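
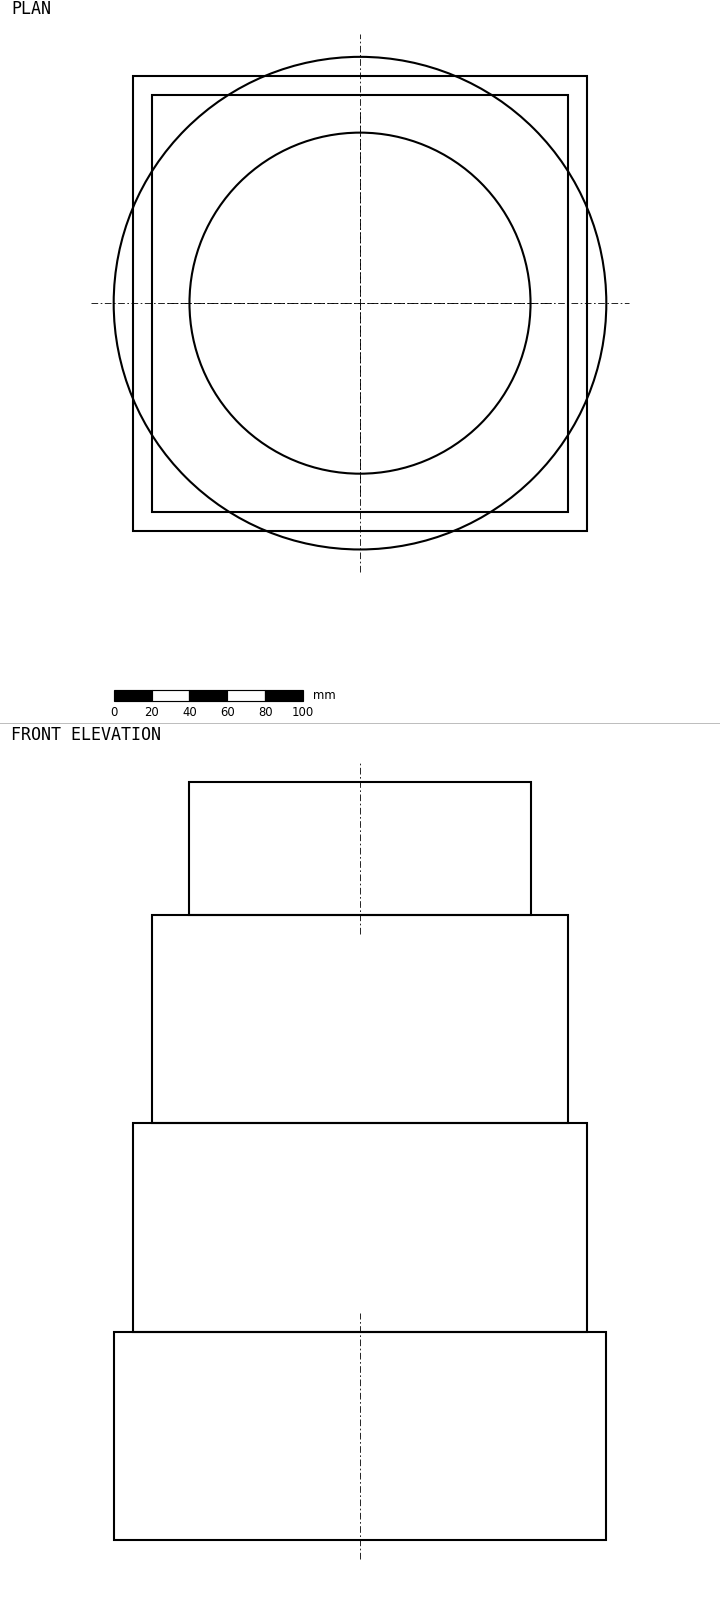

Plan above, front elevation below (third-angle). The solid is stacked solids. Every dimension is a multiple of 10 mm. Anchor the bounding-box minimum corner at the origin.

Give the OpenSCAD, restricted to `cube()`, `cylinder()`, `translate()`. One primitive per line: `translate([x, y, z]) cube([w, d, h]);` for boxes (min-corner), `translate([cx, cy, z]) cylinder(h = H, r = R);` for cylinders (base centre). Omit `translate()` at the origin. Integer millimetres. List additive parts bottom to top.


translate([130, 130, 0]) cylinder(h = 110, r = 130);
translate([10, 10, 110]) cube([240, 240, 110]);
translate([20, 20, 220]) cube([220, 220, 110]);
translate([130, 130, 330]) cylinder(h = 70, r = 90);


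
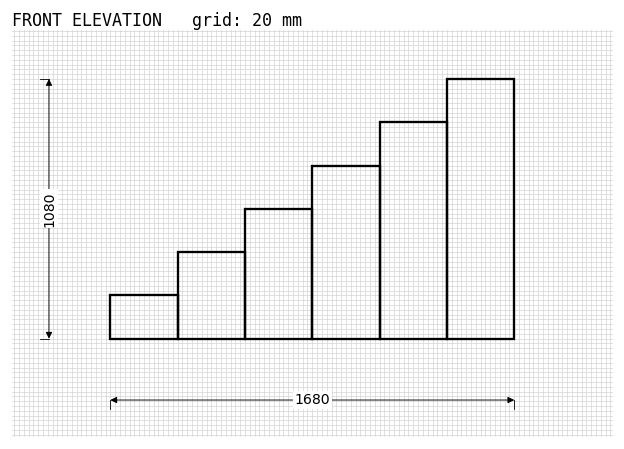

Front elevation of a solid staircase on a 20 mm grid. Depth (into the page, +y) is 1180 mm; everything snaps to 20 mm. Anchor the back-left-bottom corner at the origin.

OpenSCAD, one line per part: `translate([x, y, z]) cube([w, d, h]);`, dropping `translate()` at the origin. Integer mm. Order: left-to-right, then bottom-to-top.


cube([280, 1180, 180]);
translate([280, 0, 0]) cube([280, 1180, 360]);
translate([560, 0, 0]) cube([280, 1180, 540]);
translate([840, 0, 0]) cube([280, 1180, 720]);
translate([1120, 0, 0]) cube([280, 1180, 900]);
translate([1400, 0, 0]) cube([280, 1180, 1080]);


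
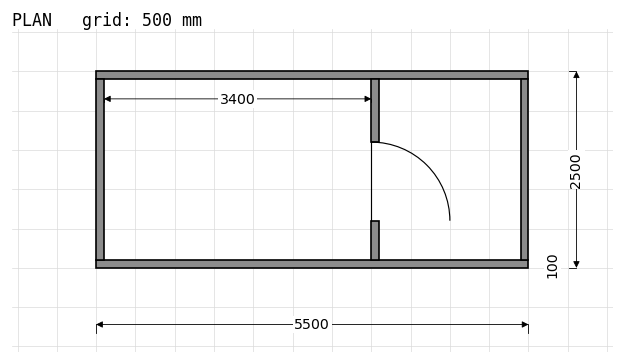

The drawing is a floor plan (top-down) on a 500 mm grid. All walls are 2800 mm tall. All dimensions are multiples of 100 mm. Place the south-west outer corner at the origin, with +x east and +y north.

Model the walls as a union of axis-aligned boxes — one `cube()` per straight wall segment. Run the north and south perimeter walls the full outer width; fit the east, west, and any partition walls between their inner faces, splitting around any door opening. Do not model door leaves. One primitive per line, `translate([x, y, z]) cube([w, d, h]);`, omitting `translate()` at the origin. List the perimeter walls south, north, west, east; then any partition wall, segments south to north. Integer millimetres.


cube([5500, 100, 2800]);
translate([0, 2400, 0]) cube([5500, 100, 2800]);
translate([0, 100, 0]) cube([100, 2300, 2800]);
translate([5400, 100, 0]) cube([100, 2300, 2800]);
translate([3500, 100, 0]) cube([100, 500, 2800]);
translate([3500, 1600, 0]) cube([100, 800, 2800]);


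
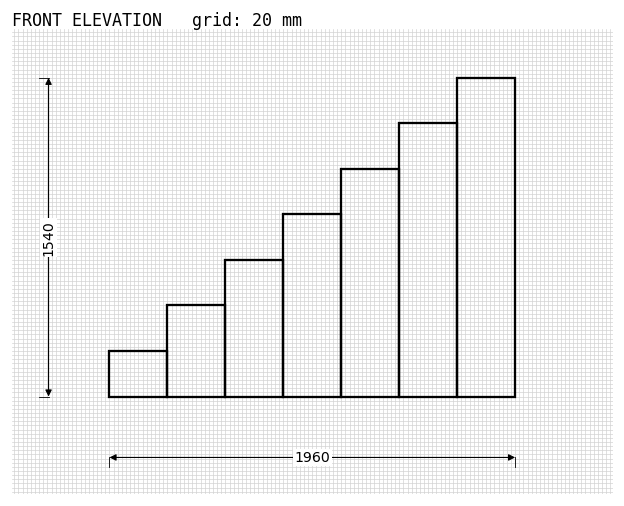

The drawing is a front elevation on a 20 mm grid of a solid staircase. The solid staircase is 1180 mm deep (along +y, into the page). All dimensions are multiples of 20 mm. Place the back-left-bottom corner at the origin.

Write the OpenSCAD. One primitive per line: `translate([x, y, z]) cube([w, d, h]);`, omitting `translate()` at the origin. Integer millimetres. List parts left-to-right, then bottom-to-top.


cube([280, 1180, 220]);
translate([280, 0, 0]) cube([280, 1180, 440]);
translate([560, 0, 0]) cube([280, 1180, 660]);
translate([840, 0, 0]) cube([280, 1180, 880]);
translate([1120, 0, 0]) cube([280, 1180, 1100]);
translate([1400, 0, 0]) cube([280, 1180, 1320]);
translate([1680, 0, 0]) cube([280, 1180, 1540]);


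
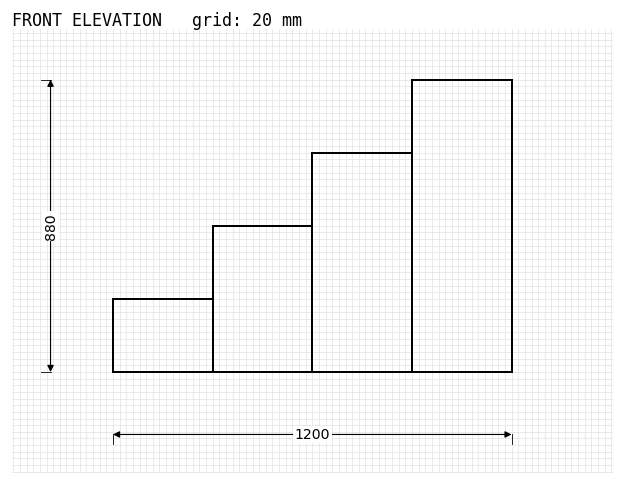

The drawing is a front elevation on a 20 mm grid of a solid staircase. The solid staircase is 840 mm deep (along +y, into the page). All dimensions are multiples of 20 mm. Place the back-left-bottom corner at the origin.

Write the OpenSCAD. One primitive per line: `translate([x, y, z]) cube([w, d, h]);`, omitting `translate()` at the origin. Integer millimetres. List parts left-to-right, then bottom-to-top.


cube([300, 840, 220]);
translate([300, 0, 0]) cube([300, 840, 440]);
translate([600, 0, 0]) cube([300, 840, 660]);
translate([900, 0, 0]) cube([300, 840, 880]);


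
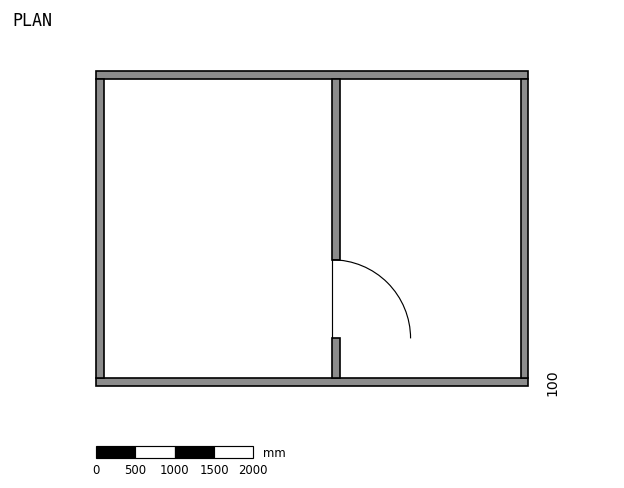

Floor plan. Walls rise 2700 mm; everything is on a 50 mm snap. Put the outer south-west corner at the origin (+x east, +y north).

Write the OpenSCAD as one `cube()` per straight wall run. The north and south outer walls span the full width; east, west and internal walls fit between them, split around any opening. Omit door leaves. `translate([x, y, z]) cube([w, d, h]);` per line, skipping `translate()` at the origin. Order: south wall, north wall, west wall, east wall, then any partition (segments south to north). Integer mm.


cube([5500, 100, 2700]);
translate([0, 3900, 0]) cube([5500, 100, 2700]);
translate([0, 100, 0]) cube([100, 3800, 2700]);
translate([5400, 100, 0]) cube([100, 3800, 2700]);
translate([3000, 100, 0]) cube([100, 500, 2700]);
translate([3000, 1600, 0]) cube([100, 2300, 2700]);


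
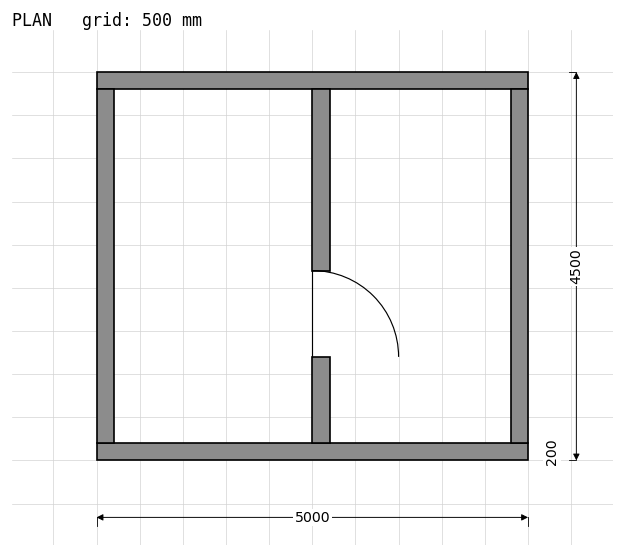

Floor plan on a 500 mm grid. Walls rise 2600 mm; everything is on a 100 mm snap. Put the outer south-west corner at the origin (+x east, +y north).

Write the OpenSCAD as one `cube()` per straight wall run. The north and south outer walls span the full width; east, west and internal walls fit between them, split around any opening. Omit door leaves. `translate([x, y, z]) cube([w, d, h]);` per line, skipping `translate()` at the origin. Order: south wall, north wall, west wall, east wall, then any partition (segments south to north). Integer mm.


cube([5000, 200, 2600]);
translate([0, 4300, 0]) cube([5000, 200, 2600]);
translate([0, 200, 0]) cube([200, 4100, 2600]);
translate([4800, 200, 0]) cube([200, 4100, 2600]);
translate([2500, 200, 0]) cube([200, 1000, 2600]);
translate([2500, 2200, 0]) cube([200, 2100, 2600]);


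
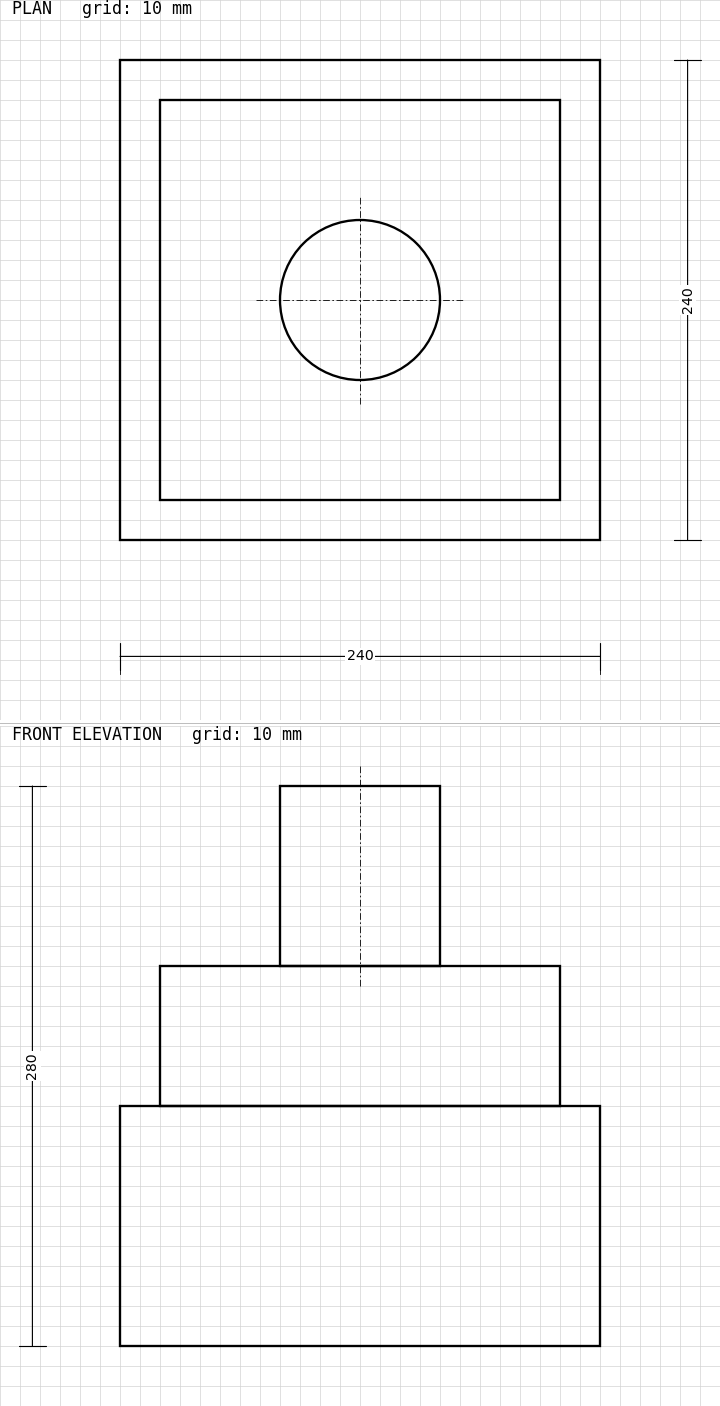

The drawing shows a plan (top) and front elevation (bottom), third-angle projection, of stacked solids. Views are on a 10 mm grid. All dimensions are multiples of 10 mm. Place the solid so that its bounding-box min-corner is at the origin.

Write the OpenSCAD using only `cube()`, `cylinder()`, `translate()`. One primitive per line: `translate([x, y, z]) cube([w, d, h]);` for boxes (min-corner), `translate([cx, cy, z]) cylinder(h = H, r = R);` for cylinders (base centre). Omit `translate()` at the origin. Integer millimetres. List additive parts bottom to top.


cube([240, 240, 120]);
translate([20, 20, 120]) cube([200, 200, 70]);
translate([120, 120, 190]) cylinder(h = 90, r = 40);


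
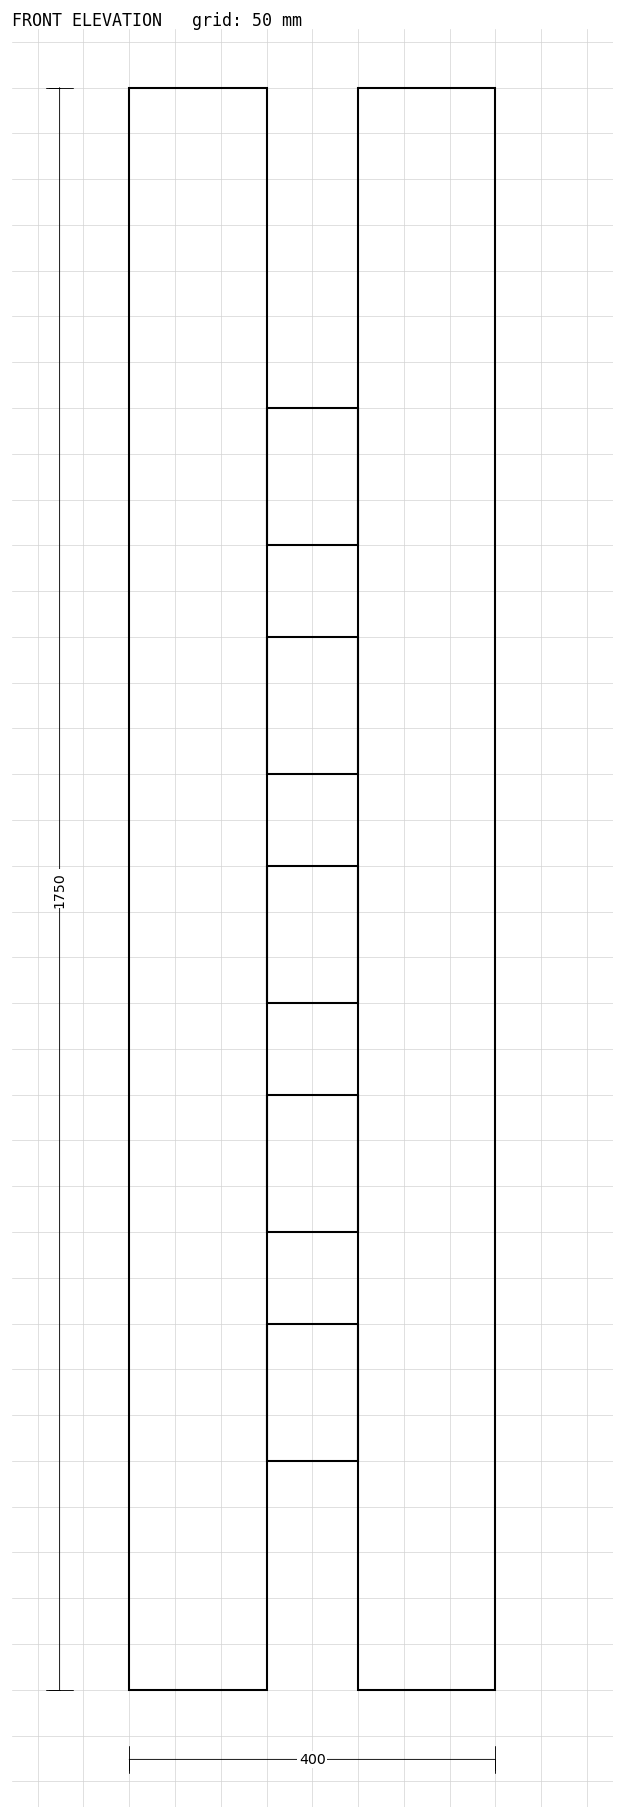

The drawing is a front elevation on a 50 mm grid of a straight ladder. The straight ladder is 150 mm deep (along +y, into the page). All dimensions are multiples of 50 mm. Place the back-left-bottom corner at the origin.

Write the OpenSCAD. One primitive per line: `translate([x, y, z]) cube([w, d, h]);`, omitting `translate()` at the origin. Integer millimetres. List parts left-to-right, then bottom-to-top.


cube([150, 150, 1750]);
translate([150, 0, 250]) cube([100, 150, 150]);
translate([150, 0, 500]) cube([100, 150, 150]);
translate([150, 0, 750]) cube([100, 150, 150]);
translate([150, 0, 1000]) cube([100, 150, 150]);
translate([150, 0, 1250]) cube([100, 150, 150]);
translate([250, 0, 0]) cube([150, 150, 1750]);


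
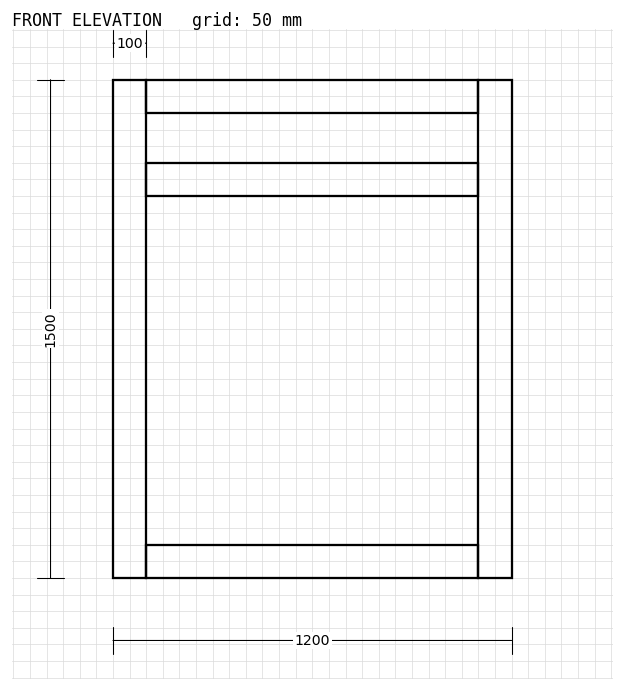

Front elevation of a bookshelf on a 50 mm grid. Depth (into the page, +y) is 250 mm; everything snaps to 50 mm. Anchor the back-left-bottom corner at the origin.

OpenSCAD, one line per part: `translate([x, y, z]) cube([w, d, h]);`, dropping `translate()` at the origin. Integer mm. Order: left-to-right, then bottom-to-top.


cube([100, 250, 1500]);
translate([100, 0, 0]) cube([1000, 250, 100]);
translate([100, 0, 1150]) cube([1000, 250, 100]);
translate([100, 0, 1400]) cube([1000, 250, 100]);
translate([1100, 0, 0]) cube([100, 250, 1500]);


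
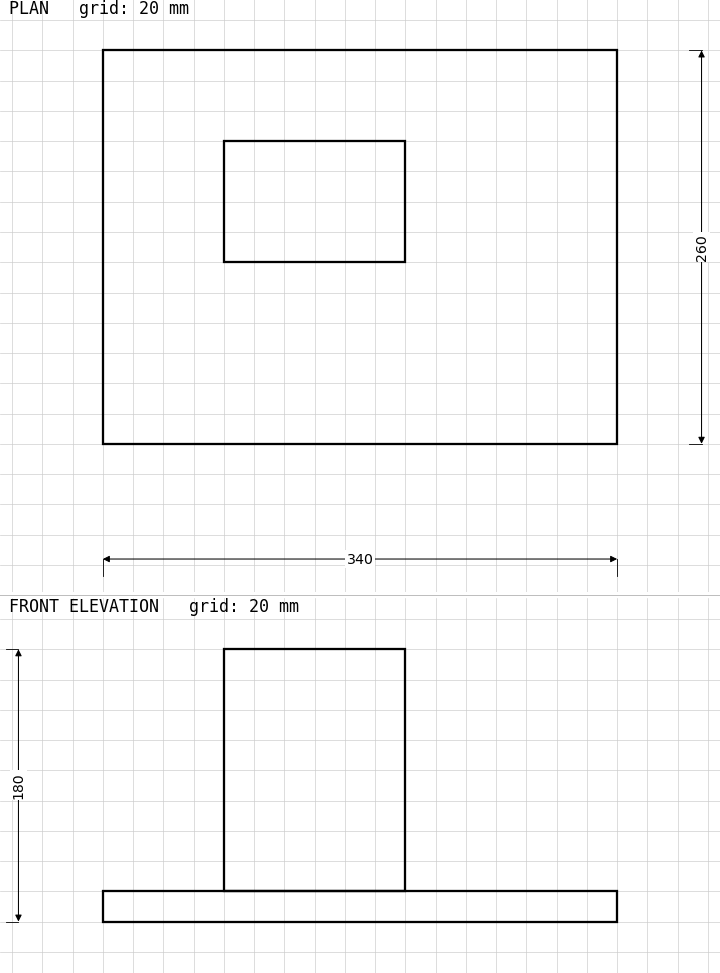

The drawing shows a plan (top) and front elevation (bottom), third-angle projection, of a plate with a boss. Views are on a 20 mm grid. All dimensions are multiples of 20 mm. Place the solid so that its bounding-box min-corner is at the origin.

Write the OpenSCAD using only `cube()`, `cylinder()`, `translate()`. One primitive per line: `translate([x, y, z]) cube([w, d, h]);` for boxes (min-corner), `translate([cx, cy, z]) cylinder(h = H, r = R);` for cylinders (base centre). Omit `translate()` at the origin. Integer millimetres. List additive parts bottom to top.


cube([340, 260, 20]);
translate([80, 120, 20]) cube([120, 80, 160]);


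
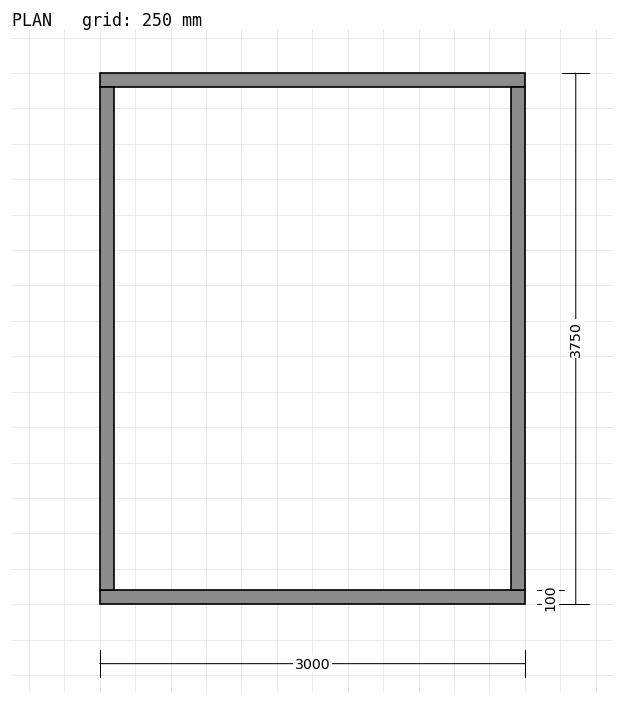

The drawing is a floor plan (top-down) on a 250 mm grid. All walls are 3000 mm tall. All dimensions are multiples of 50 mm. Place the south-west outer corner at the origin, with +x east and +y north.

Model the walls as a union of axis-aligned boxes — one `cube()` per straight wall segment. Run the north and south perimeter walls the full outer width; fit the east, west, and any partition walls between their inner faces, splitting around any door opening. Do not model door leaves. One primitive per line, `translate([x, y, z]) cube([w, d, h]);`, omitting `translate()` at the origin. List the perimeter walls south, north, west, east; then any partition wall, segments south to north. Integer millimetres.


cube([3000, 100, 3000]);
translate([0, 3650, 0]) cube([3000, 100, 3000]);
translate([0, 100, 0]) cube([100, 3550, 3000]);
translate([2900, 100, 0]) cube([100, 3550, 3000]);


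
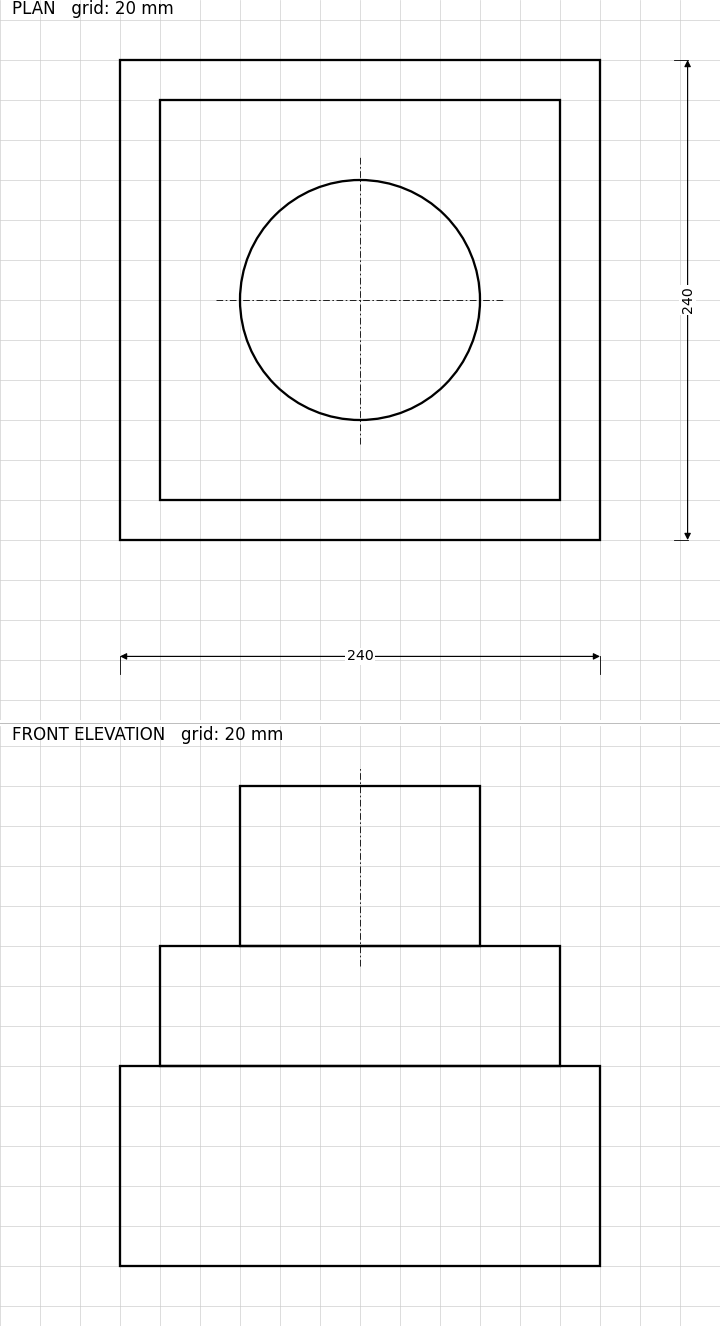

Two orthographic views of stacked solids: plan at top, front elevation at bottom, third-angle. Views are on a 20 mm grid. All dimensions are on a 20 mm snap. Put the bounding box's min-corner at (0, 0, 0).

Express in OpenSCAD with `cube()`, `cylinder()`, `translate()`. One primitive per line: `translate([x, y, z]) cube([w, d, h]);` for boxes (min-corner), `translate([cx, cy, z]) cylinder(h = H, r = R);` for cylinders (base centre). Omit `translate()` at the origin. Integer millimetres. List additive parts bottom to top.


cube([240, 240, 100]);
translate([20, 20, 100]) cube([200, 200, 60]);
translate([120, 120, 160]) cylinder(h = 80, r = 60);


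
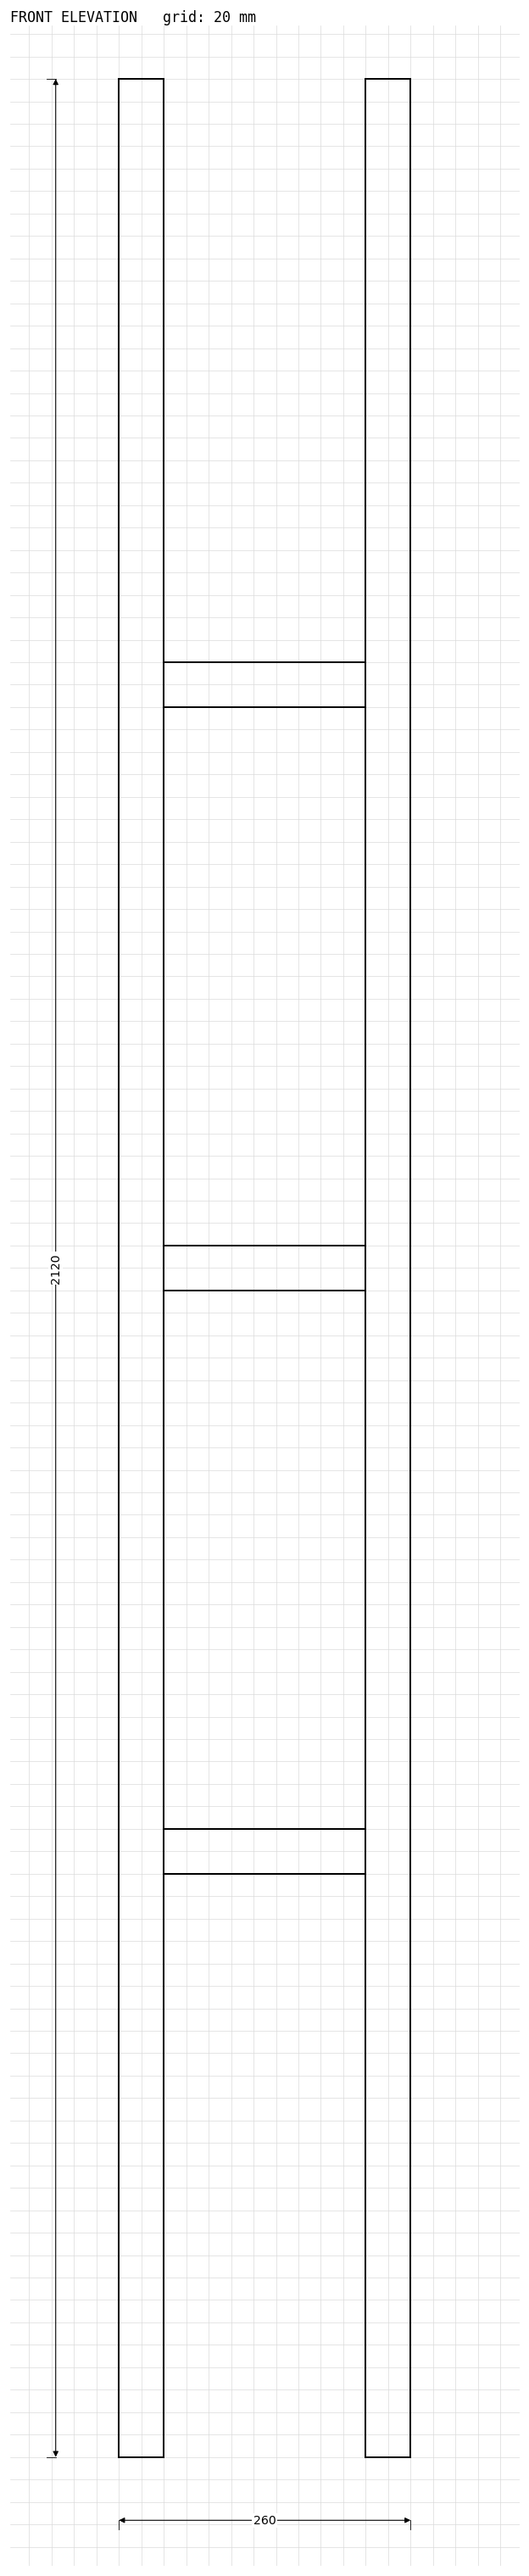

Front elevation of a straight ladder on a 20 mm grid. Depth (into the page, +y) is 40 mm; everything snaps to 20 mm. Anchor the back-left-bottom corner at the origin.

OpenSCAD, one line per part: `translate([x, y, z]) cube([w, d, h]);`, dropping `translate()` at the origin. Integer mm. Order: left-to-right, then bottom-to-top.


cube([40, 40, 2120]);
translate([40, 0, 520]) cube([180, 40, 40]);
translate([40, 0, 1040]) cube([180, 40, 40]);
translate([40, 0, 1560]) cube([180, 40, 40]);
translate([220, 0, 0]) cube([40, 40, 2120]);


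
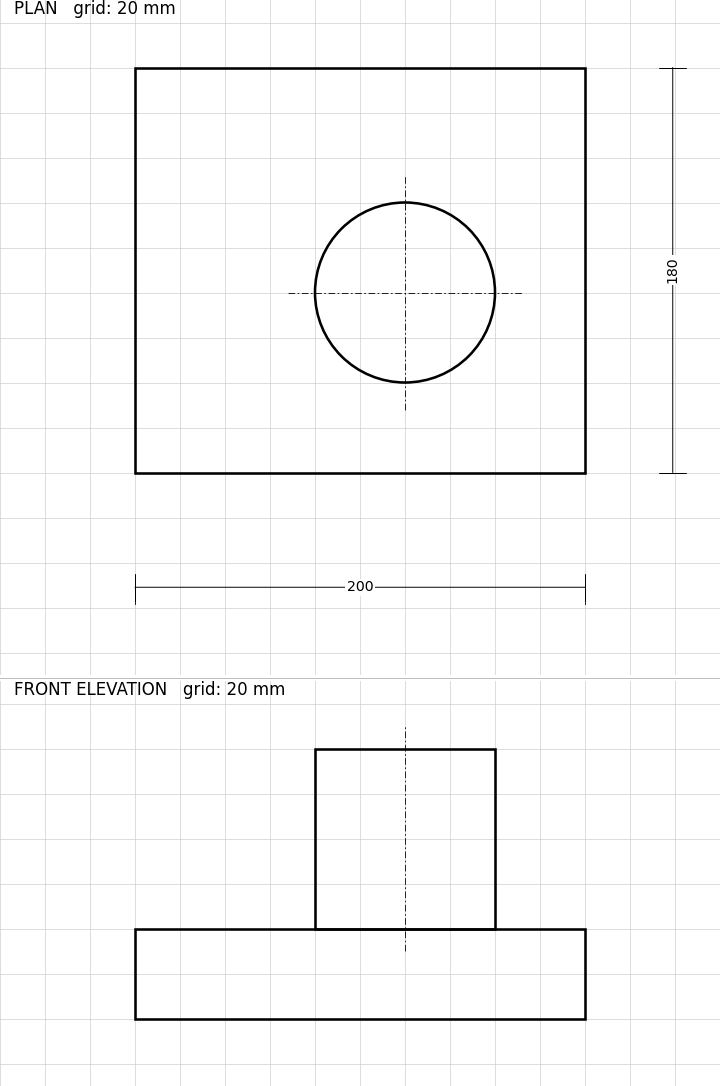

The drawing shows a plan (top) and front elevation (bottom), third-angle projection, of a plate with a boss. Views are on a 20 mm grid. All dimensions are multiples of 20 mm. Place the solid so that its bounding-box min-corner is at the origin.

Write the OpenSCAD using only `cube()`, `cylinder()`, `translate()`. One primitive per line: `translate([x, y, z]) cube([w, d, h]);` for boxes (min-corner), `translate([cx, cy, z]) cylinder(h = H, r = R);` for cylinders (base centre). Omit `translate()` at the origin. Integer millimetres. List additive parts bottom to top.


cube([200, 180, 40]);
translate([120, 80, 40]) cylinder(h = 80, r = 40);


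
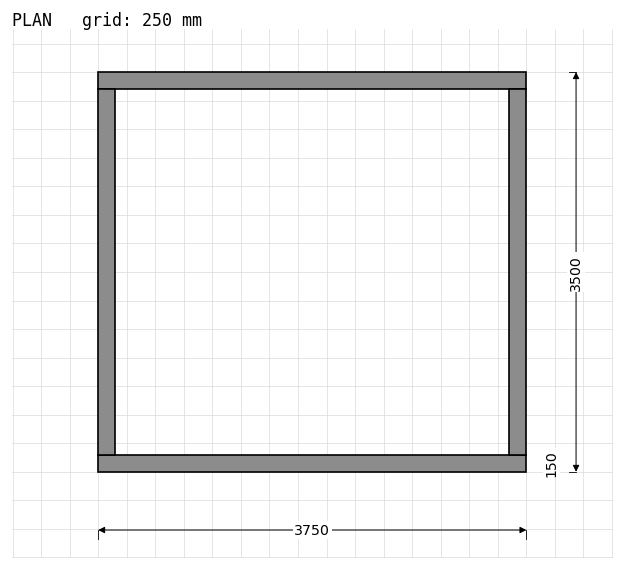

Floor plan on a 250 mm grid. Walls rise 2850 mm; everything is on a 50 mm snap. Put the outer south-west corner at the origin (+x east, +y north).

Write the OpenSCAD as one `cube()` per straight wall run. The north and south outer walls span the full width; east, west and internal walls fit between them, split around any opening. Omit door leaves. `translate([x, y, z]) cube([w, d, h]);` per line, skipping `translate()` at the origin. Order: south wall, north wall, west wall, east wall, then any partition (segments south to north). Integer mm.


cube([3750, 150, 2850]);
translate([0, 3350, 0]) cube([3750, 150, 2850]);
translate([0, 150, 0]) cube([150, 3200, 2850]);
translate([3600, 150, 0]) cube([150, 3200, 2850]);


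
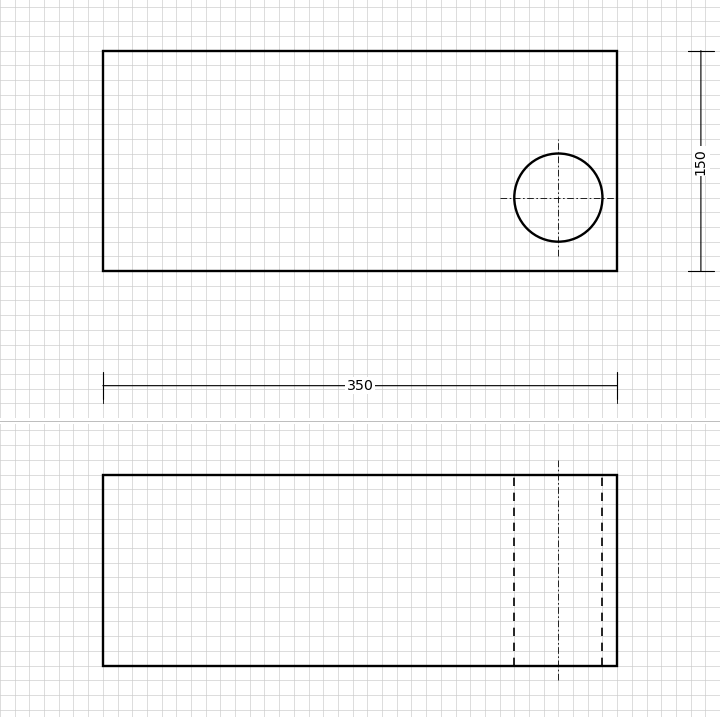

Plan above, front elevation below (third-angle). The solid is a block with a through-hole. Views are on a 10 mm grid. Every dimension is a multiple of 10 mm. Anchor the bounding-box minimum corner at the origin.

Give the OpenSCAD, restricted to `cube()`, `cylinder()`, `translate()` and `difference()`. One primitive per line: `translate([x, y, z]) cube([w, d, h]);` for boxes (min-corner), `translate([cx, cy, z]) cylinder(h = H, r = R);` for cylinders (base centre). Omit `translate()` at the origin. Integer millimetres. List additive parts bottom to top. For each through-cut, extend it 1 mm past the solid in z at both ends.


difference() {
  cube([350, 150, 130]);
  translate([310, 50, -1]) cylinder(h = 132, r = 30);
}


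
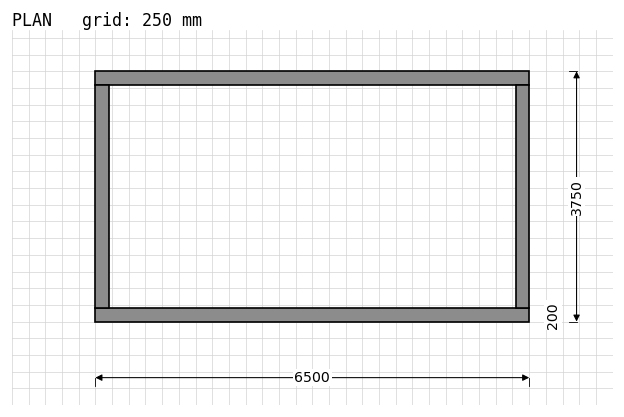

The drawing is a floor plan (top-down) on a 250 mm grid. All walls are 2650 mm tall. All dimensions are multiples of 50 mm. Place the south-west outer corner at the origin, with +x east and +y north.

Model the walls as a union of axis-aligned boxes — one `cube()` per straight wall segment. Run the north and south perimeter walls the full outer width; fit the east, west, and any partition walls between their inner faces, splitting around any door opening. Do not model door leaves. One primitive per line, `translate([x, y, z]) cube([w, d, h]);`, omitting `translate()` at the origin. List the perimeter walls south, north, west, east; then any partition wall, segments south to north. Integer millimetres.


cube([6500, 200, 2650]);
translate([0, 3550, 0]) cube([6500, 200, 2650]);
translate([0, 200, 0]) cube([200, 3350, 2650]);
translate([6300, 200, 0]) cube([200, 3350, 2650]);


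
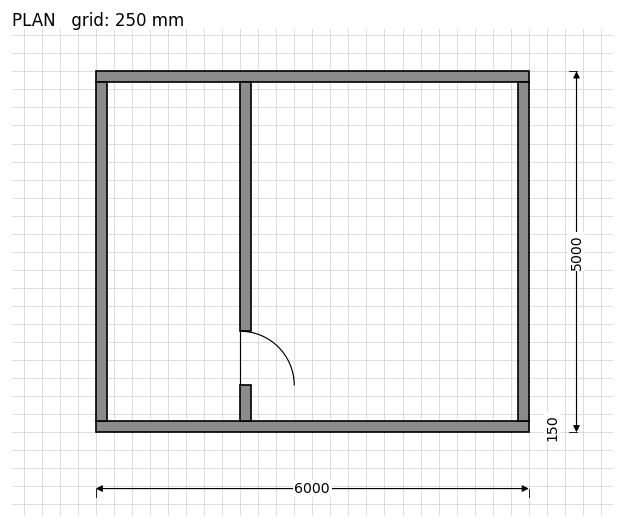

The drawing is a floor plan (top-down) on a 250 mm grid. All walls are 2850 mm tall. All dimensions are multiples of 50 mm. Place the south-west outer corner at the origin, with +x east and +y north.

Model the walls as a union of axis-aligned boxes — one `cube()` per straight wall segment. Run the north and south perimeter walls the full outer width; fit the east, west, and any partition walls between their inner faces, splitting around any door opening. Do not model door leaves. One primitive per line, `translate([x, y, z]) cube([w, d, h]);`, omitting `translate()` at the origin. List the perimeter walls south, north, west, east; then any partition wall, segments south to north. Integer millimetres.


cube([6000, 150, 2850]);
translate([0, 4850, 0]) cube([6000, 150, 2850]);
translate([0, 150, 0]) cube([150, 4700, 2850]);
translate([5850, 150, 0]) cube([150, 4700, 2850]);
translate([2000, 150, 0]) cube([150, 500, 2850]);
translate([2000, 1400, 0]) cube([150, 3450, 2850]);


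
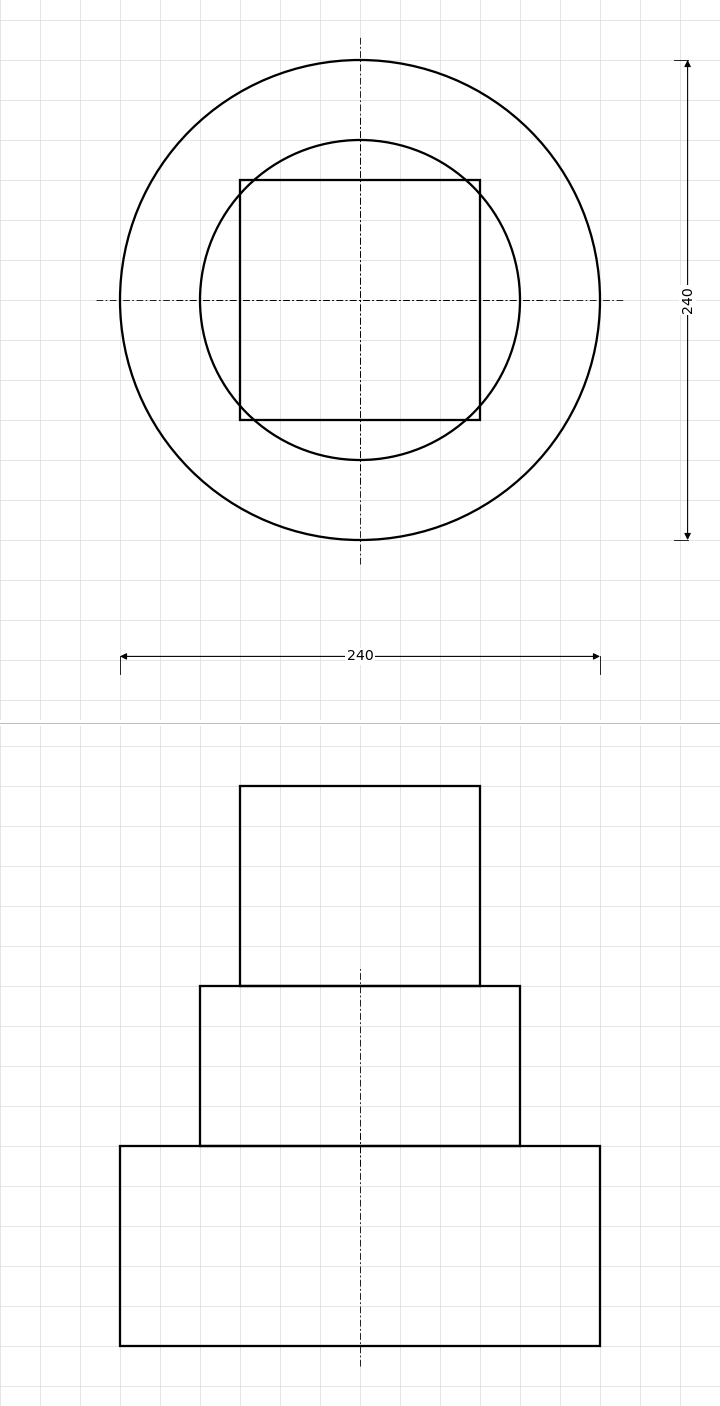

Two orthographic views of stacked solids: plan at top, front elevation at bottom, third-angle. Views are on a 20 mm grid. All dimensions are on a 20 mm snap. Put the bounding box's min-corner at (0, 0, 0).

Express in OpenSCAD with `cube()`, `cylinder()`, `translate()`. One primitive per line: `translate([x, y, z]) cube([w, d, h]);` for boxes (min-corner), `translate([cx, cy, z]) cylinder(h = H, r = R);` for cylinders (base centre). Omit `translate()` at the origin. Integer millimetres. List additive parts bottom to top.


translate([120, 120, 0]) cylinder(h = 100, r = 120);
translate([120, 120, 100]) cylinder(h = 80, r = 80);
translate([60, 60, 180]) cube([120, 120, 100]);


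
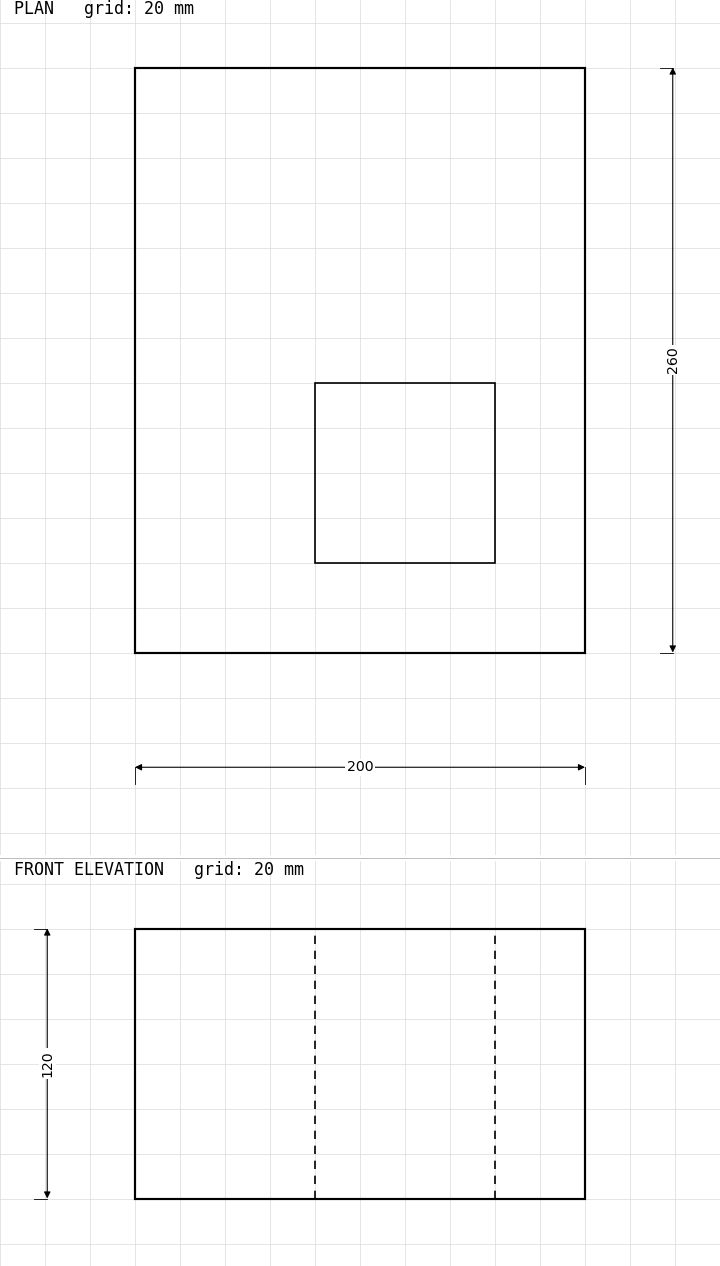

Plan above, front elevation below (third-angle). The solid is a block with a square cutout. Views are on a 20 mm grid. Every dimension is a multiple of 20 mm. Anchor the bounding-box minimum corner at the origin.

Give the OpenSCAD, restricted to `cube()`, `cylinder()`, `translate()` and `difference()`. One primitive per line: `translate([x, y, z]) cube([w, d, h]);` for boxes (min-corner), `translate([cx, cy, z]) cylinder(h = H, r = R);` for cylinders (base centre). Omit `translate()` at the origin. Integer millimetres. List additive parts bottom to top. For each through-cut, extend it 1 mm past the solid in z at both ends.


difference() {
  cube([200, 260, 120]);
  translate([80, 40, -1]) cube([80, 80, 122]);
}


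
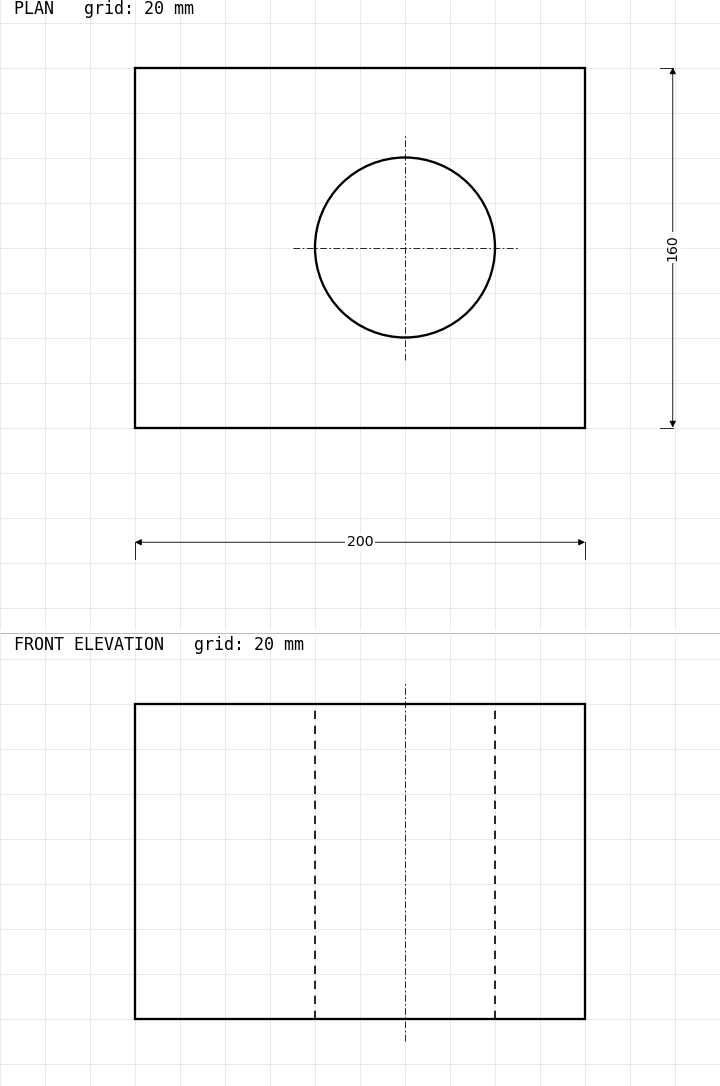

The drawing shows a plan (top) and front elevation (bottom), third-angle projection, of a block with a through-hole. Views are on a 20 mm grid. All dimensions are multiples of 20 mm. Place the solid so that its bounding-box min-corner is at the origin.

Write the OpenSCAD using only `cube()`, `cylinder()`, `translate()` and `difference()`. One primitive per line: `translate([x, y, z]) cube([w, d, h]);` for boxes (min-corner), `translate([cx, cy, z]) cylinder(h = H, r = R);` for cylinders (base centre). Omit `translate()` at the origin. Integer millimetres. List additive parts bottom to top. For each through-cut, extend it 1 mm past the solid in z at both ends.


difference() {
  cube([200, 160, 140]);
  translate([120, 80, -1]) cylinder(h = 142, r = 40);
}


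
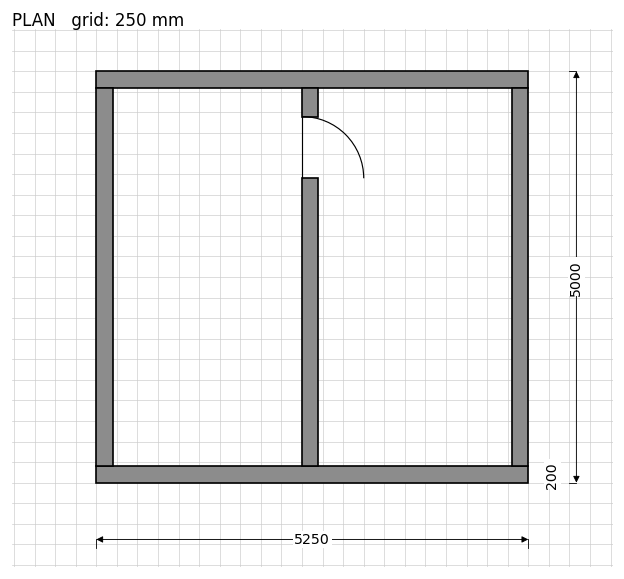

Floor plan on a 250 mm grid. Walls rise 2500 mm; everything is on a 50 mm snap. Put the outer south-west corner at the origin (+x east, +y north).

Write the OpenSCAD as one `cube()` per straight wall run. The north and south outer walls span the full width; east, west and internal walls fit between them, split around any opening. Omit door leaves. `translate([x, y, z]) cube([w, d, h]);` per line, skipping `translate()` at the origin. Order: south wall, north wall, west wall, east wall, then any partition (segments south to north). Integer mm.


cube([5250, 200, 2500]);
translate([0, 4800, 0]) cube([5250, 200, 2500]);
translate([0, 200, 0]) cube([200, 4600, 2500]);
translate([5050, 200, 0]) cube([200, 4600, 2500]);
translate([2500, 200, 0]) cube([200, 3500, 2500]);
translate([2500, 4450, 0]) cube([200, 350, 2500]);


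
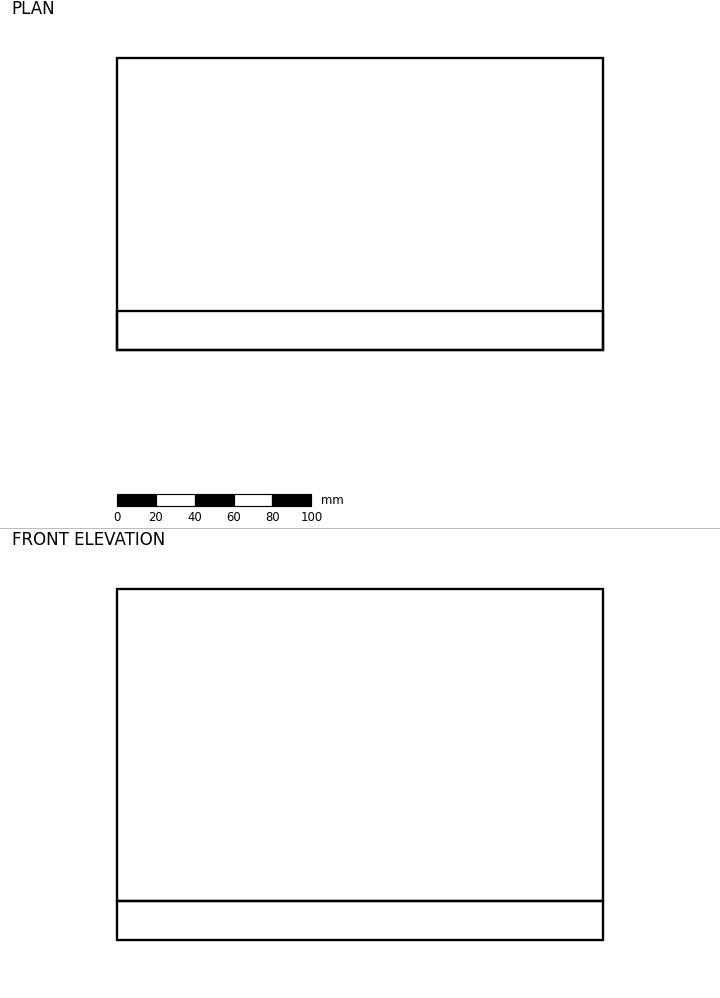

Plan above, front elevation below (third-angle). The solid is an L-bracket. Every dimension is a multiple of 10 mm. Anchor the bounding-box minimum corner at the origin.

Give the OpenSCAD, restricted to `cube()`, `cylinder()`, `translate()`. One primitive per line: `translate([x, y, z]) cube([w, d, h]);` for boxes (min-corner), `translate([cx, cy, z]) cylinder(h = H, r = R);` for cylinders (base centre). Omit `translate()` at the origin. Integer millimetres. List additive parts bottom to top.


cube([250, 150, 20]);
translate([0, 0, 20]) cube([250, 20, 160]);


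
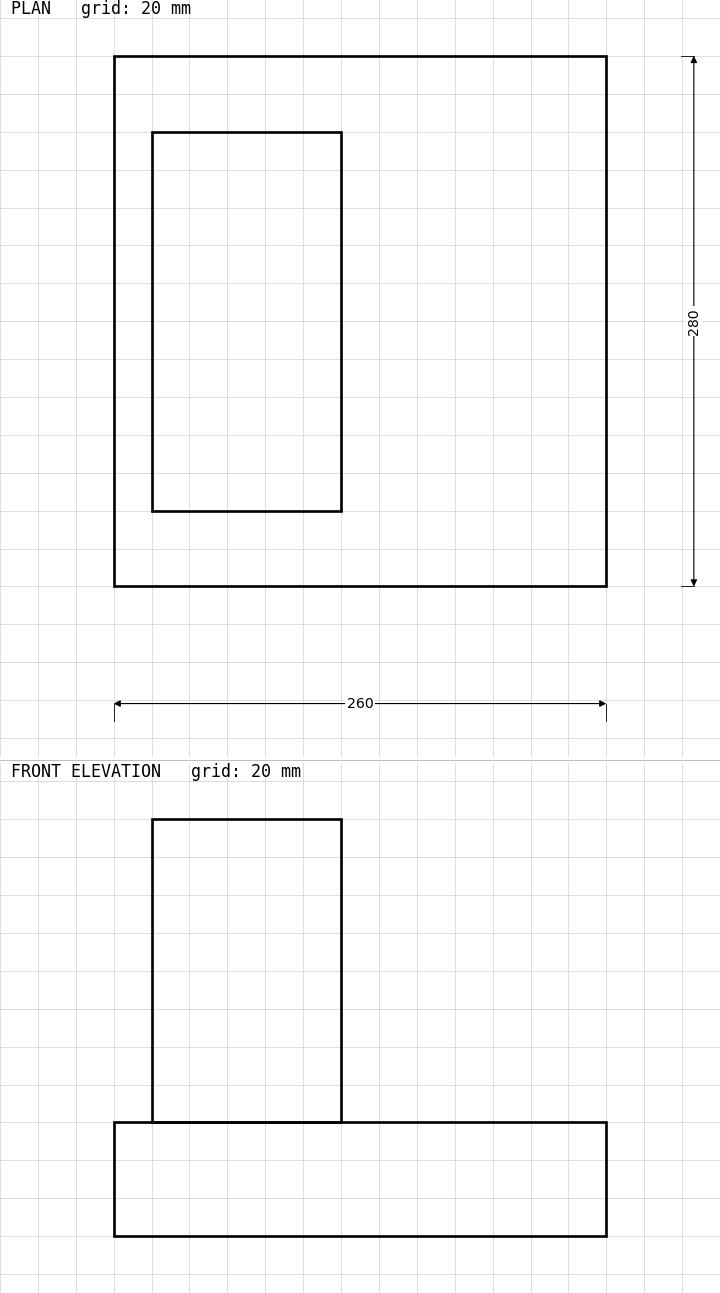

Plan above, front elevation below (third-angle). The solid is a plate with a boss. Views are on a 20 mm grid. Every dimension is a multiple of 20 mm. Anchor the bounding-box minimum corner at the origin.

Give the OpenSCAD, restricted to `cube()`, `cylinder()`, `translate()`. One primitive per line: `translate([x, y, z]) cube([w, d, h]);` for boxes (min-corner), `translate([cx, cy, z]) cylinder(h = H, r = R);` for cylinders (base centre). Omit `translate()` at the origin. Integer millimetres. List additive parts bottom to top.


cube([260, 280, 60]);
translate([20, 40, 60]) cube([100, 200, 160]);


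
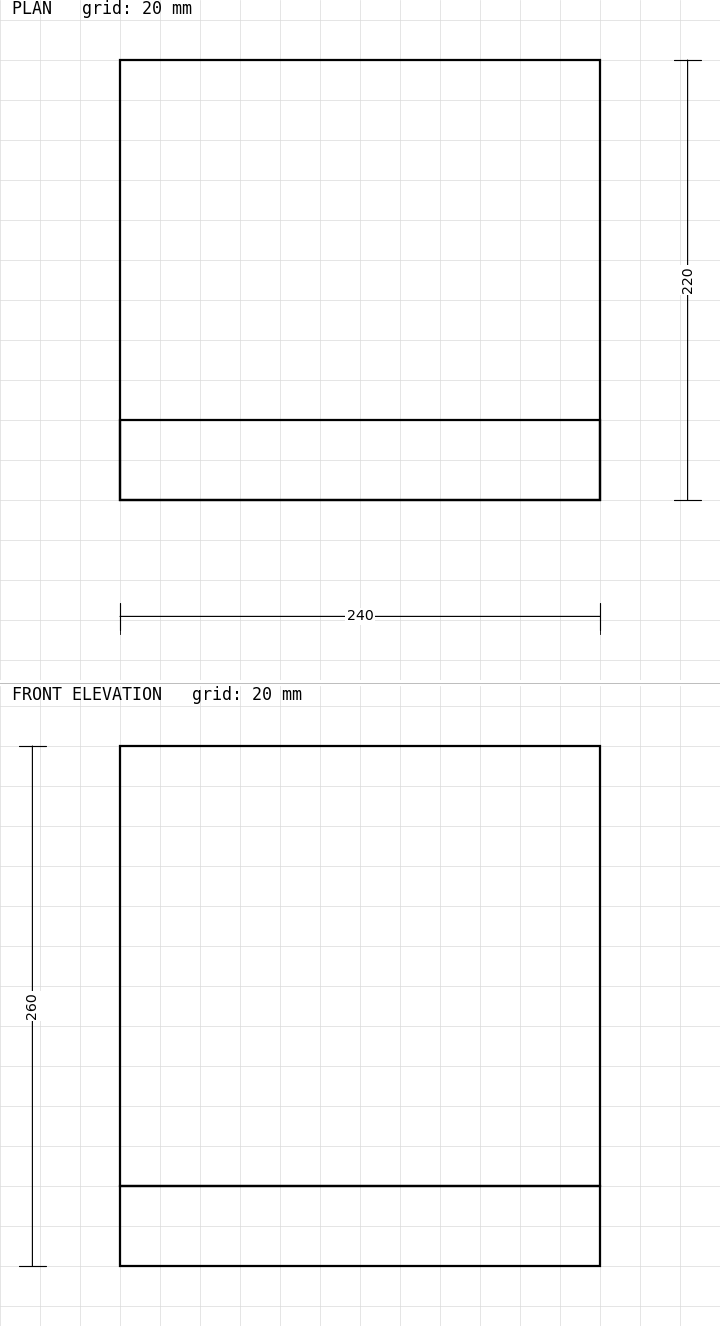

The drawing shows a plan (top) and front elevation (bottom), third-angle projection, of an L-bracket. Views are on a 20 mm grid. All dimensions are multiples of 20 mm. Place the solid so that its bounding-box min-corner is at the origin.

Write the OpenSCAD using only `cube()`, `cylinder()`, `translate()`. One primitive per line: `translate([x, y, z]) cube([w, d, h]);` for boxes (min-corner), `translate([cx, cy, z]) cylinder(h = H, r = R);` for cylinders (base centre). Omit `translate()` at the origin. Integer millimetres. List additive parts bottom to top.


cube([240, 220, 40]);
translate([0, 0, 40]) cube([240, 40, 220]);


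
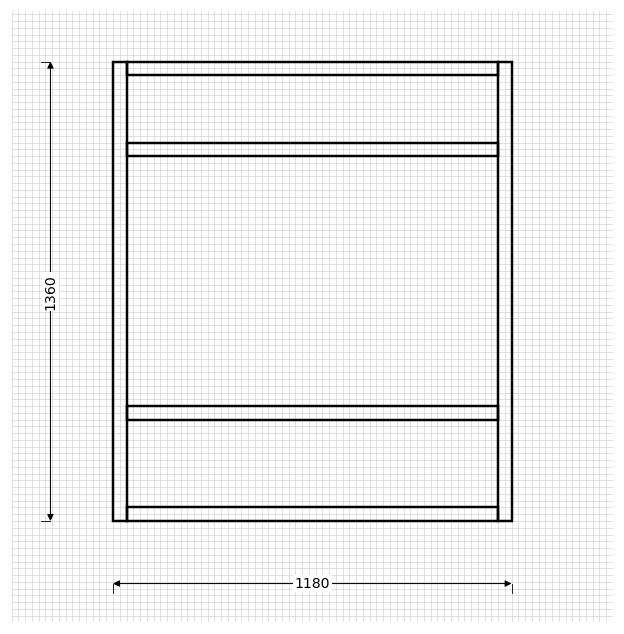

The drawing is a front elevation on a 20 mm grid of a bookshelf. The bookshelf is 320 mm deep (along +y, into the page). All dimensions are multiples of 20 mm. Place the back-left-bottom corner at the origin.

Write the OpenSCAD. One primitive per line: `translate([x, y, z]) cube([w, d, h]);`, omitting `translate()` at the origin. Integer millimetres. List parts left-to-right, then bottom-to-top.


cube([40, 320, 1360]);
translate([40, 0, 0]) cube([1100, 320, 40]);
translate([40, 0, 300]) cube([1100, 320, 40]);
translate([40, 0, 1080]) cube([1100, 320, 40]);
translate([40, 0, 1320]) cube([1100, 320, 40]);
translate([1140, 0, 0]) cube([40, 320, 1360]);


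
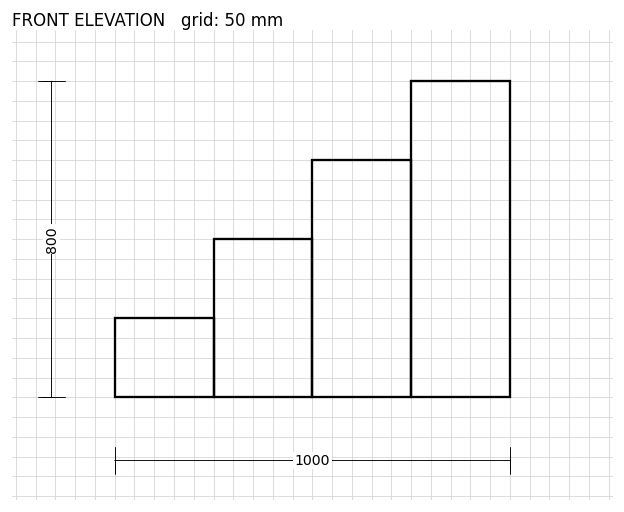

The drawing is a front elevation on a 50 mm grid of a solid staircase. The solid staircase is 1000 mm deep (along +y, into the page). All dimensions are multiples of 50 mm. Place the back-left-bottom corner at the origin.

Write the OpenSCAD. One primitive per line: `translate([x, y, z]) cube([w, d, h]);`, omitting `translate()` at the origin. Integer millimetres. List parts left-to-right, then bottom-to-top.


cube([250, 1000, 200]);
translate([250, 0, 0]) cube([250, 1000, 400]);
translate([500, 0, 0]) cube([250, 1000, 600]);
translate([750, 0, 0]) cube([250, 1000, 800]);


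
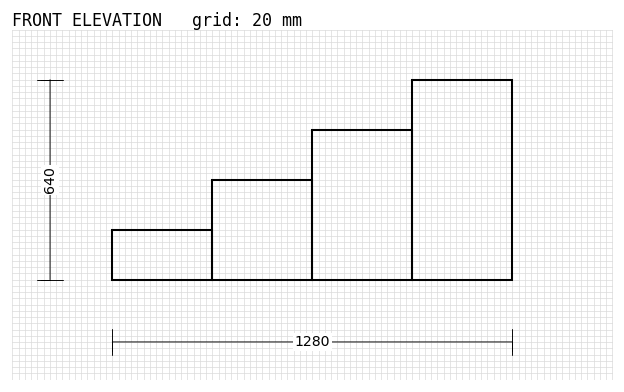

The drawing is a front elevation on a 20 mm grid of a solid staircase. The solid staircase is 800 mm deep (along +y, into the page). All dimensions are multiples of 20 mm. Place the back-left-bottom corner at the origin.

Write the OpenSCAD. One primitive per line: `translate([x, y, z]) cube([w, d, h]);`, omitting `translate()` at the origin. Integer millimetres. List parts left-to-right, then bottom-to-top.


cube([320, 800, 160]);
translate([320, 0, 0]) cube([320, 800, 320]);
translate([640, 0, 0]) cube([320, 800, 480]);
translate([960, 0, 0]) cube([320, 800, 640]);


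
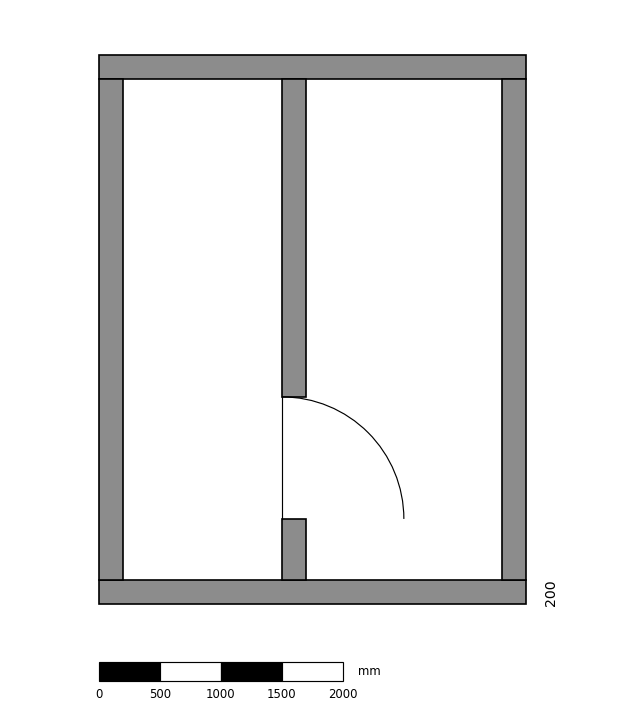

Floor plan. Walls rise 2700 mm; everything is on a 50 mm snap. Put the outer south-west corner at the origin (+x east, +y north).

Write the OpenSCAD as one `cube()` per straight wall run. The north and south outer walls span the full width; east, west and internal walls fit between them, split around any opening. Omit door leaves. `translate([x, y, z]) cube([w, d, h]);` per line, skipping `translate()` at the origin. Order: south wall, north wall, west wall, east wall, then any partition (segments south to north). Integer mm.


cube([3500, 200, 2700]);
translate([0, 4300, 0]) cube([3500, 200, 2700]);
translate([0, 200, 0]) cube([200, 4100, 2700]);
translate([3300, 200, 0]) cube([200, 4100, 2700]);
translate([1500, 200, 0]) cube([200, 500, 2700]);
translate([1500, 1700, 0]) cube([200, 2600, 2700]);


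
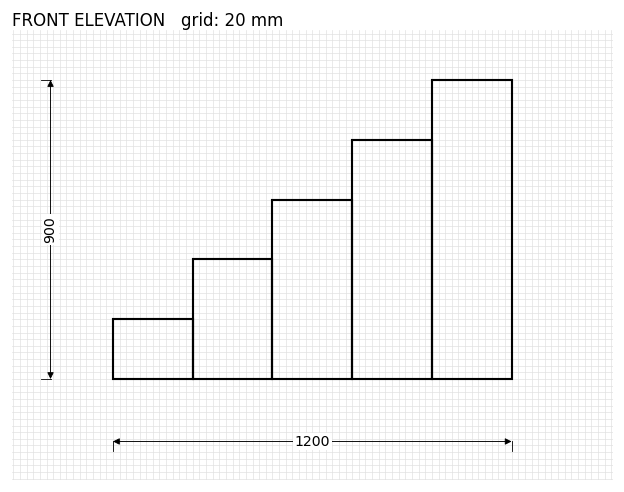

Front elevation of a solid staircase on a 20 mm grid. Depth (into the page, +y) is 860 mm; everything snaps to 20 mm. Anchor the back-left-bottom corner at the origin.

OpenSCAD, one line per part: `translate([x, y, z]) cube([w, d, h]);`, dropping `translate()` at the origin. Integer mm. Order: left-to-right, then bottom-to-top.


cube([240, 860, 180]);
translate([240, 0, 0]) cube([240, 860, 360]);
translate([480, 0, 0]) cube([240, 860, 540]);
translate([720, 0, 0]) cube([240, 860, 720]);
translate([960, 0, 0]) cube([240, 860, 900]);


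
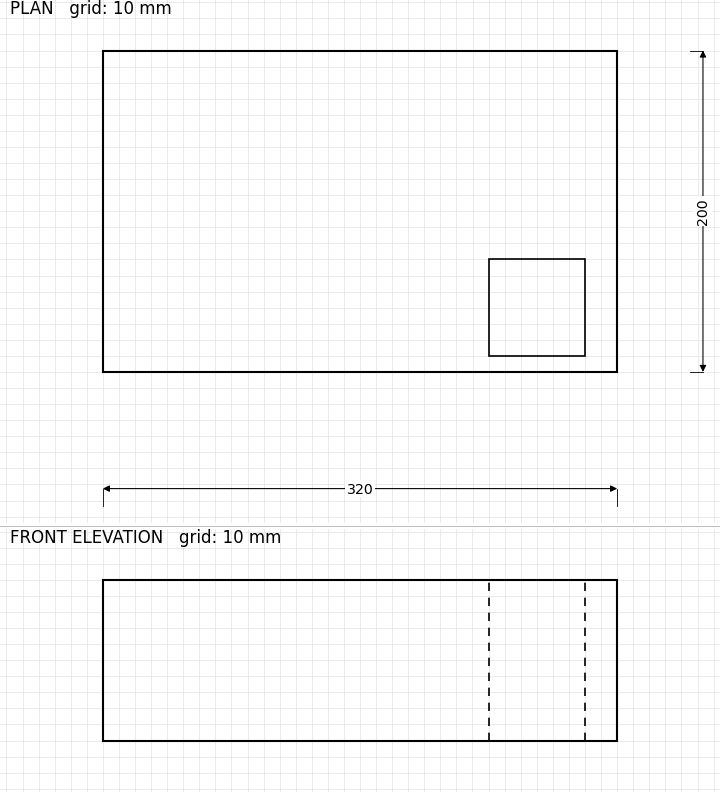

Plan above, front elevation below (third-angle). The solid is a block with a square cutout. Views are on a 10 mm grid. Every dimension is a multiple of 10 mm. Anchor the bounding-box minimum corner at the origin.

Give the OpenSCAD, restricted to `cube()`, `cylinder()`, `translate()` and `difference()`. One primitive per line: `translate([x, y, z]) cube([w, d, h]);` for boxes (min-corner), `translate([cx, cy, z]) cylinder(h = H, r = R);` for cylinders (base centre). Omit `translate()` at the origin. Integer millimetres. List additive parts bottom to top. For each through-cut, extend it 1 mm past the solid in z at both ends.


difference() {
  cube([320, 200, 100]);
  translate([240, 10, -1]) cube([60, 60, 102]);
}


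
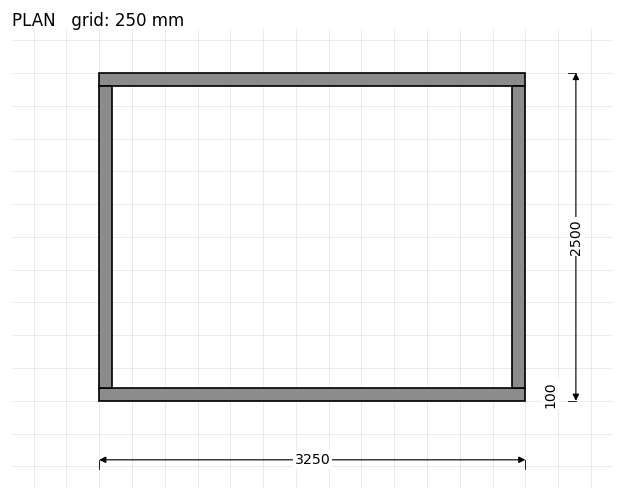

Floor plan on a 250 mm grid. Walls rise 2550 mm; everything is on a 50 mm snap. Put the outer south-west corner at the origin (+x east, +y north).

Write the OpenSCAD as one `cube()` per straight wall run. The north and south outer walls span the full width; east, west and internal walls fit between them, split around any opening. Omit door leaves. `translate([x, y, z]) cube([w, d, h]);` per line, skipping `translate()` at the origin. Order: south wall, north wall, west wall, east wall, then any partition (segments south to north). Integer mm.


cube([3250, 100, 2550]);
translate([0, 2400, 0]) cube([3250, 100, 2550]);
translate([0, 100, 0]) cube([100, 2300, 2550]);
translate([3150, 100, 0]) cube([100, 2300, 2550]);


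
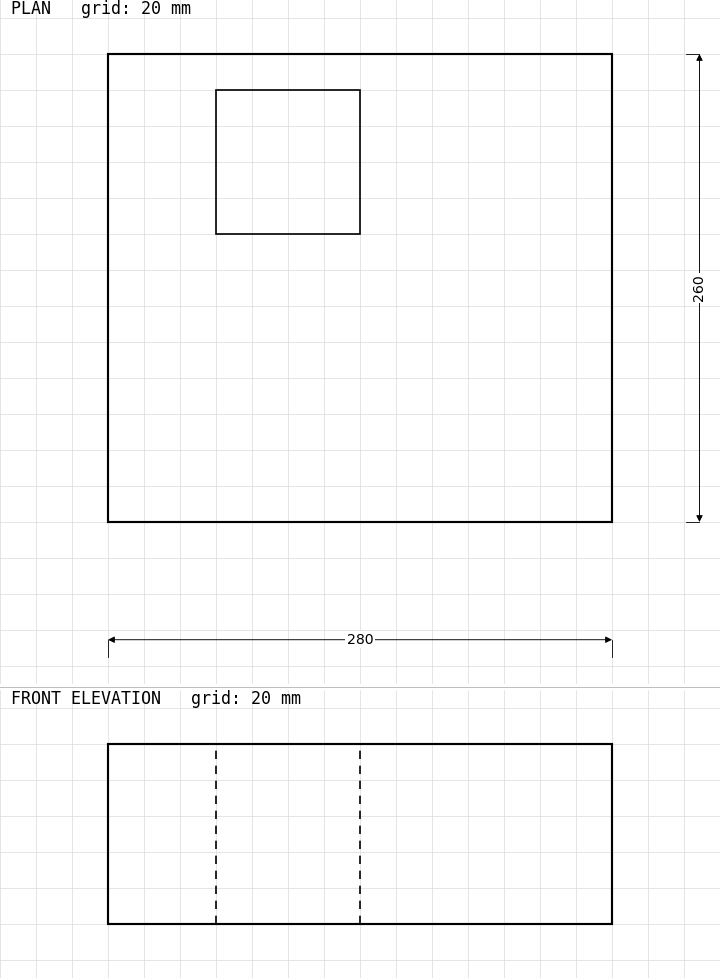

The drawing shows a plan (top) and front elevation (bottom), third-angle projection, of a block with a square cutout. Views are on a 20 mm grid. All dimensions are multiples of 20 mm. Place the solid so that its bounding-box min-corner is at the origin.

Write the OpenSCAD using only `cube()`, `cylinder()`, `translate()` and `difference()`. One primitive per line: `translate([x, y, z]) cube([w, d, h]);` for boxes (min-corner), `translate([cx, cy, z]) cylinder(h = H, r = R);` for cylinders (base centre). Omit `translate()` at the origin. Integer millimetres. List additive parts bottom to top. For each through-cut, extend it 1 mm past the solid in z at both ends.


difference() {
  cube([280, 260, 100]);
  translate([60, 160, -1]) cube([80, 80, 102]);
}


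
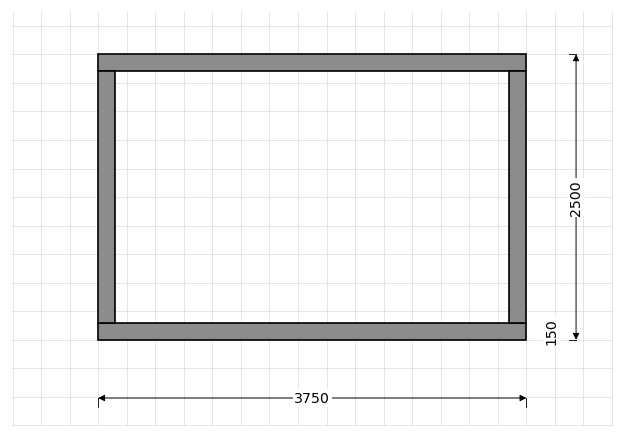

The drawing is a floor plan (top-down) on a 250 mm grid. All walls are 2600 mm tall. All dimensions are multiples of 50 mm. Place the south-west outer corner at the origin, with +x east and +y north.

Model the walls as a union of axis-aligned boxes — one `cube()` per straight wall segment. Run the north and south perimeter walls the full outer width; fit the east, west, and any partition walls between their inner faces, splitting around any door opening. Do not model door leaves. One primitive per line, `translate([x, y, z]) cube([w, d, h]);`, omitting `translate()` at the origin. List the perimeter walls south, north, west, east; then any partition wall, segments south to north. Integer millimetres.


cube([3750, 150, 2600]);
translate([0, 2350, 0]) cube([3750, 150, 2600]);
translate([0, 150, 0]) cube([150, 2200, 2600]);
translate([3600, 150, 0]) cube([150, 2200, 2600]);


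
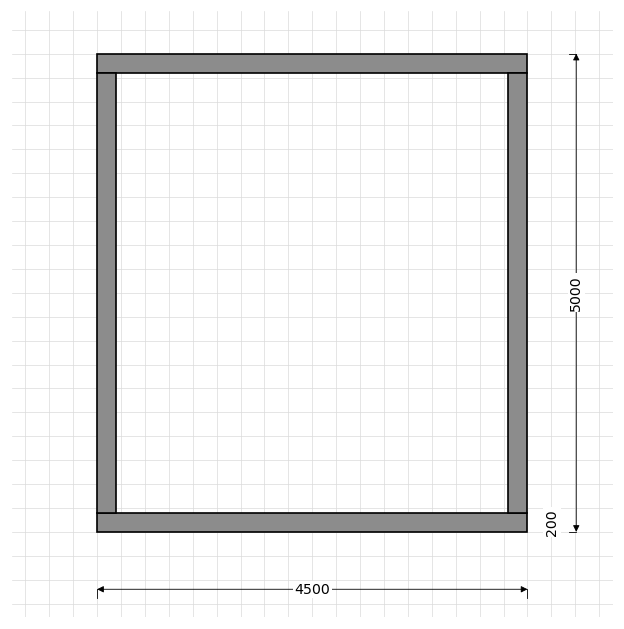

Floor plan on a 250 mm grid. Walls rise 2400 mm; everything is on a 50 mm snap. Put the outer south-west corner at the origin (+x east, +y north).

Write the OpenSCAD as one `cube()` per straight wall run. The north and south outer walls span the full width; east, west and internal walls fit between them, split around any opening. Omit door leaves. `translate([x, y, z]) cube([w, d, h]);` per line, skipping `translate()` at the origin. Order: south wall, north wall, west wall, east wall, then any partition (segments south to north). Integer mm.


cube([4500, 200, 2400]);
translate([0, 4800, 0]) cube([4500, 200, 2400]);
translate([0, 200, 0]) cube([200, 4600, 2400]);
translate([4300, 200, 0]) cube([200, 4600, 2400]);


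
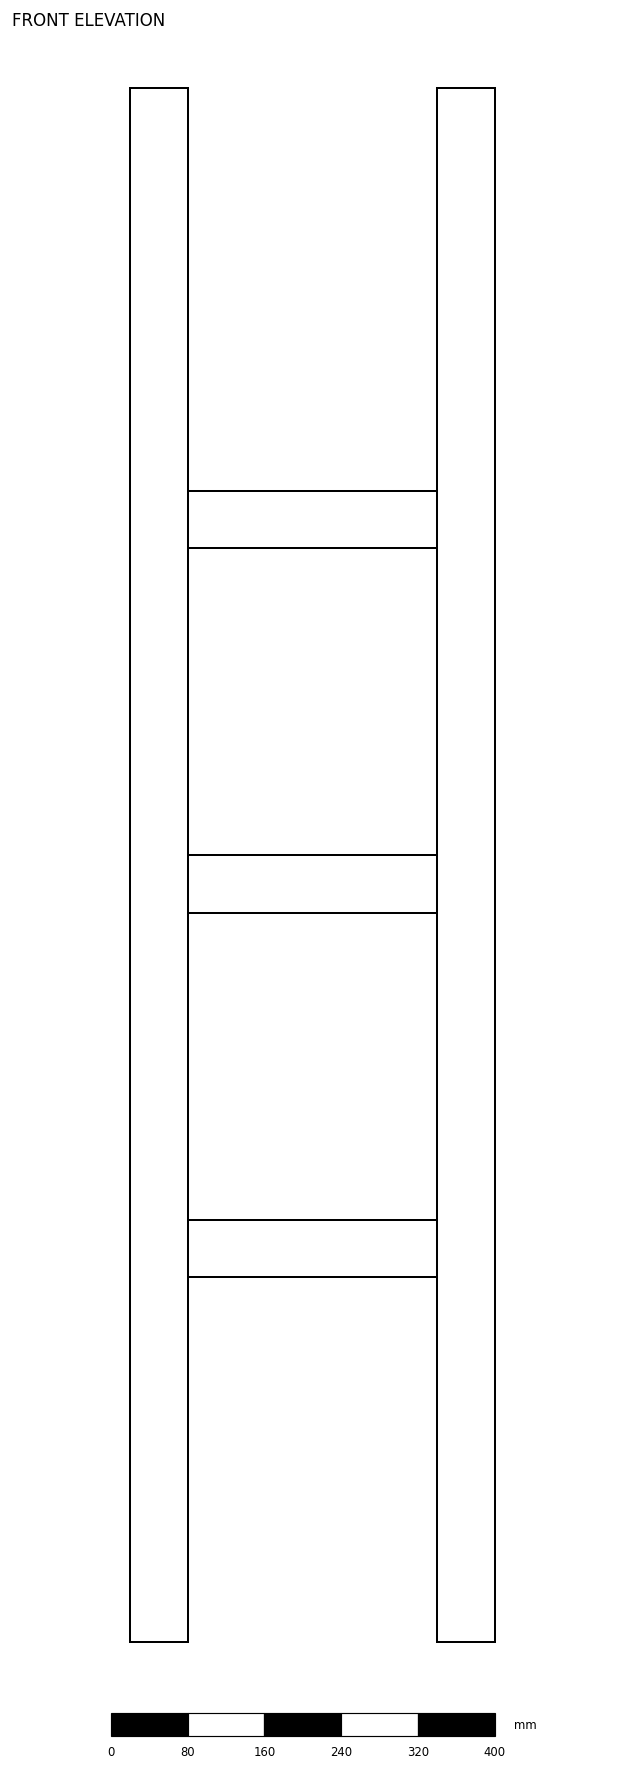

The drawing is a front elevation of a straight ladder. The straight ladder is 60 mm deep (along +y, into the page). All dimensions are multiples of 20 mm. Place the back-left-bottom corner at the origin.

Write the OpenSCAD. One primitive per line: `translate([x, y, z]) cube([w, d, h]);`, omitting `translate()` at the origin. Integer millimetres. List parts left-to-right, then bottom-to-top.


cube([60, 60, 1620]);
translate([60, 0, 380]) cube([260, 60, 60]);
translate([60, 0, 760]) cube([260, 60, 60]);
translate([60, 0, 1140]) cube([260, 60, 60]);
translate([320, 0, 0]) cube([60, 60, 1620]);
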